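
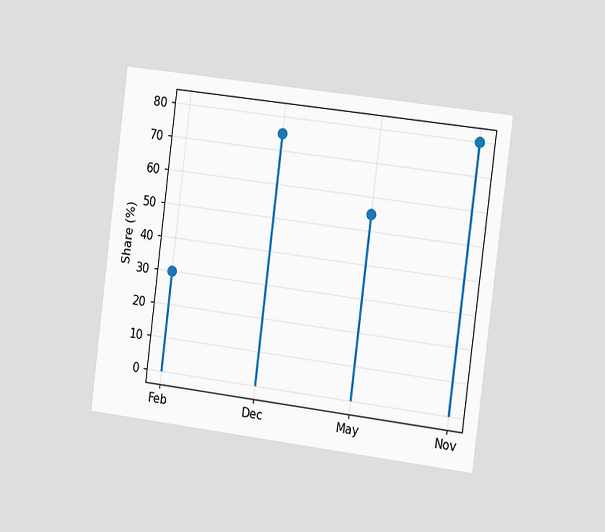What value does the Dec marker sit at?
75%

The chart is tilted about 7° clockwise and viewed slightly from the right. The Dec marker sits at 75%.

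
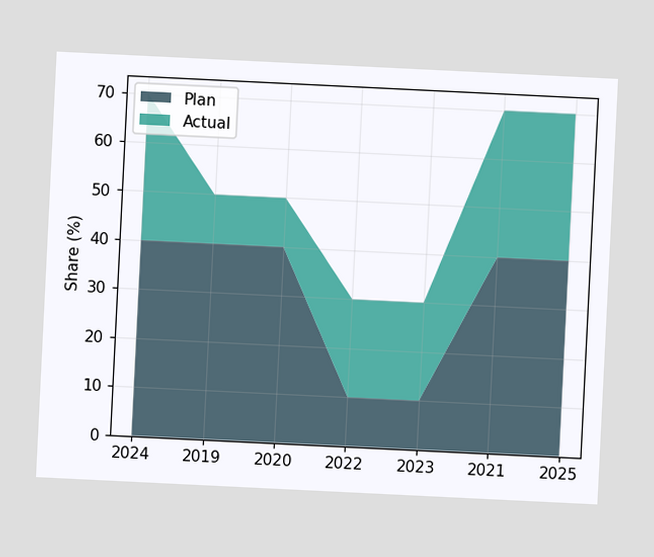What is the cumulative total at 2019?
50%

The chart is tilted about 3° clockwise. The stacked total at 2019 reaches 50%.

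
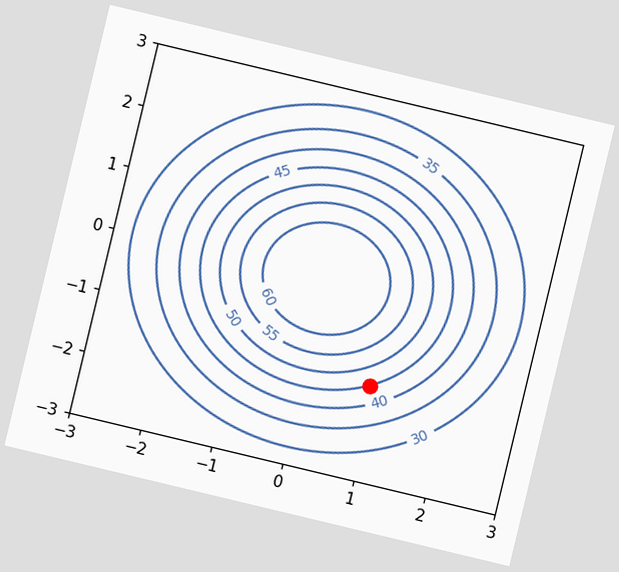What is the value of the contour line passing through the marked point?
The chart is tilted about 13° clockwise. The marked point sits on the contour labelled 45.

45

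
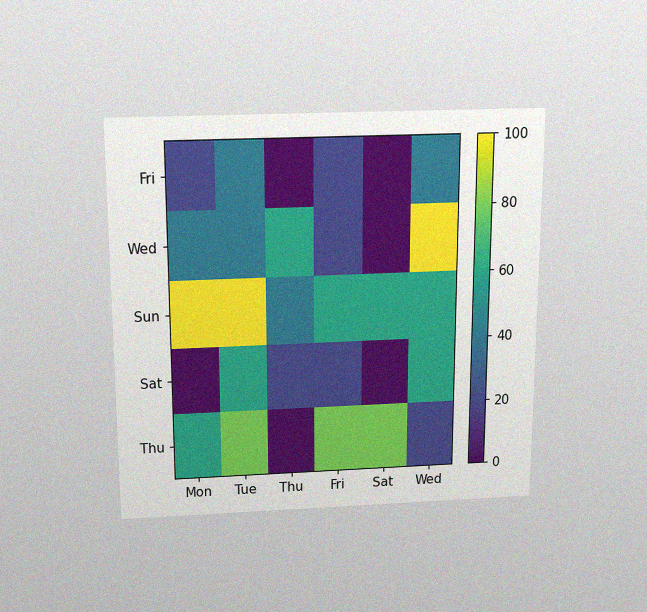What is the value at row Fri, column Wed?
The chart is viewed slightly from above, with some photo noise. Matching cell (Fri, Wed) against the colorbar gives 40.

40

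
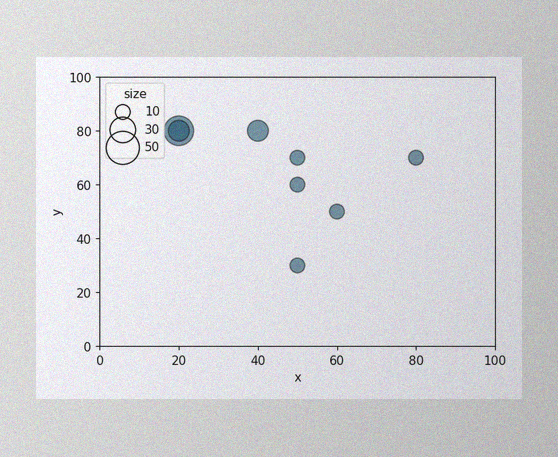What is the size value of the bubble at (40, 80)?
The image has some photo noise and uneven lighting. Matching the bubble at (40, 80) against the size legend gives 20.

20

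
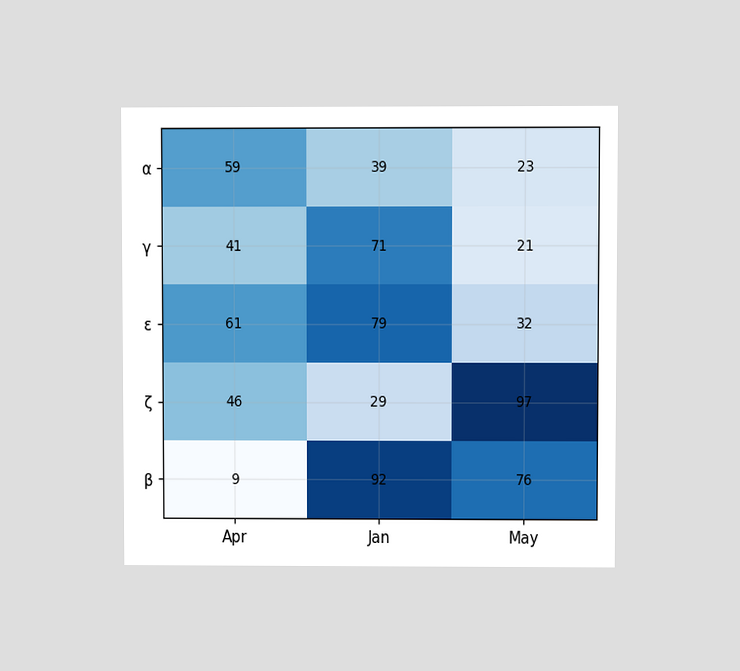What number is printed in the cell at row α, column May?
23

The chart is viewed at a slight angle. The (α, May) cell reads 23.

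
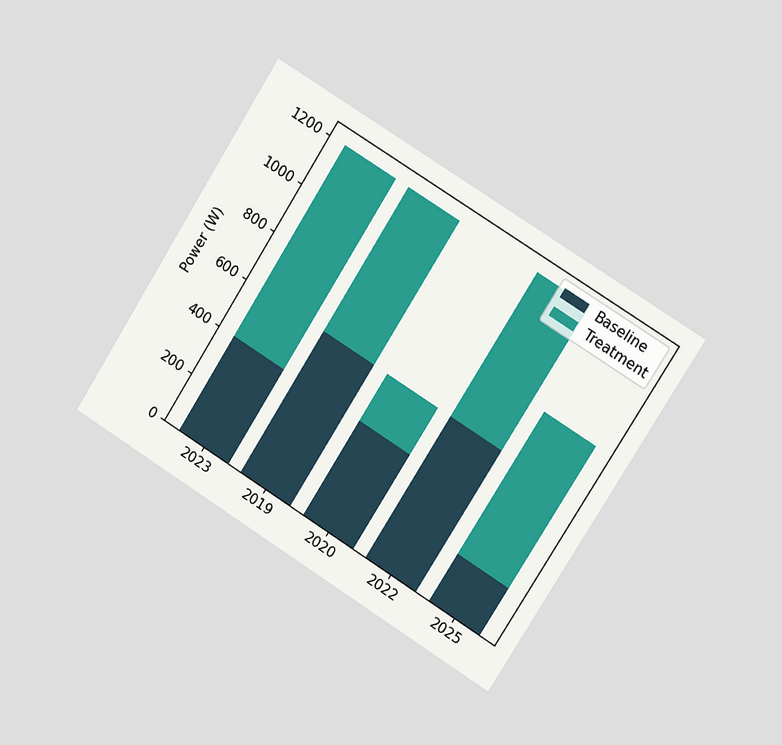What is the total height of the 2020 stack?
600W

The chart is tilted about 32° clockwise and viewed slightly from the right. The 2020 stack's top reaches 600W on the y-axis.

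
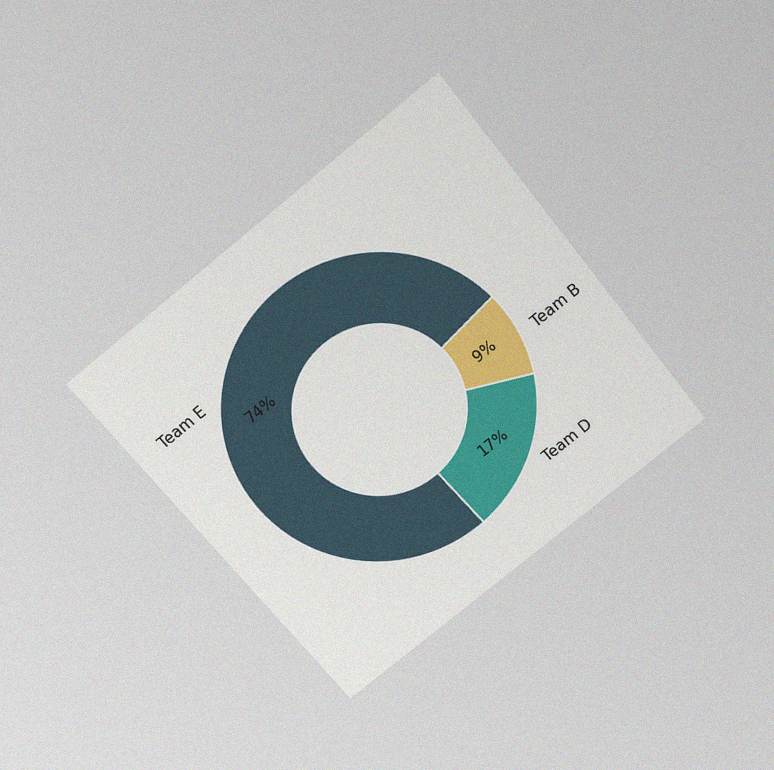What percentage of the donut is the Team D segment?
The chart is tilted about 39° counter-clockwise and viewed slightly from above, with some photo noise. The Team D segment takes up 17% of the ring.

17%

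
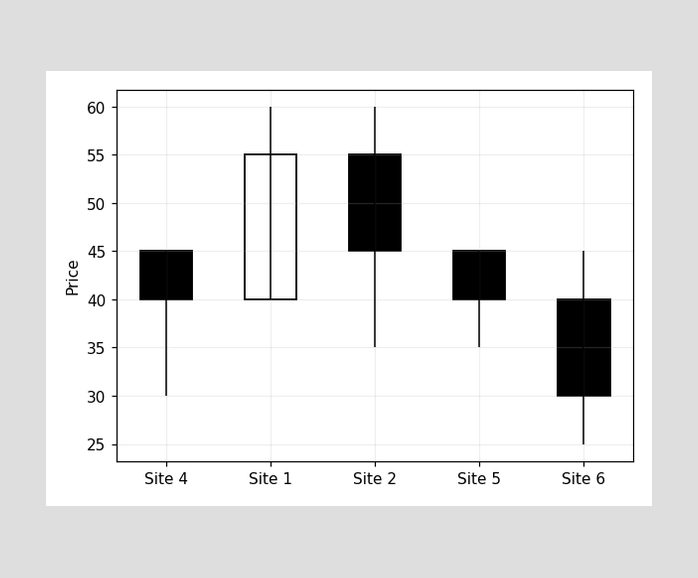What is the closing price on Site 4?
The Site 4 candle closes at 40.

40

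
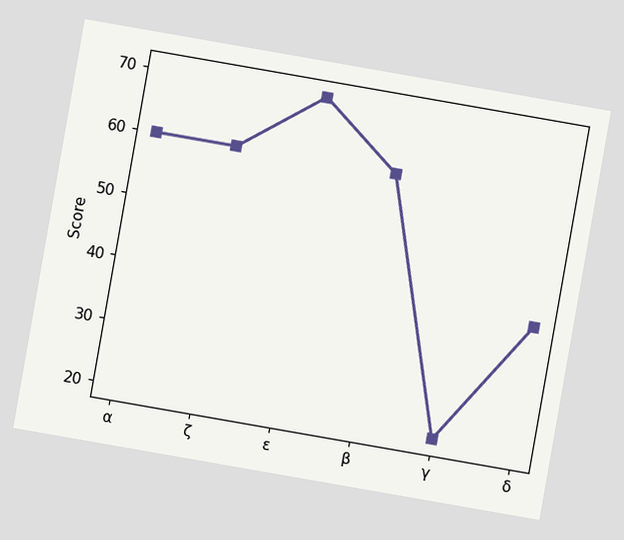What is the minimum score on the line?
20

The chart is tilted about 10° clockwise. The lowest point is at γ, and reading across to the y-axis gives 20.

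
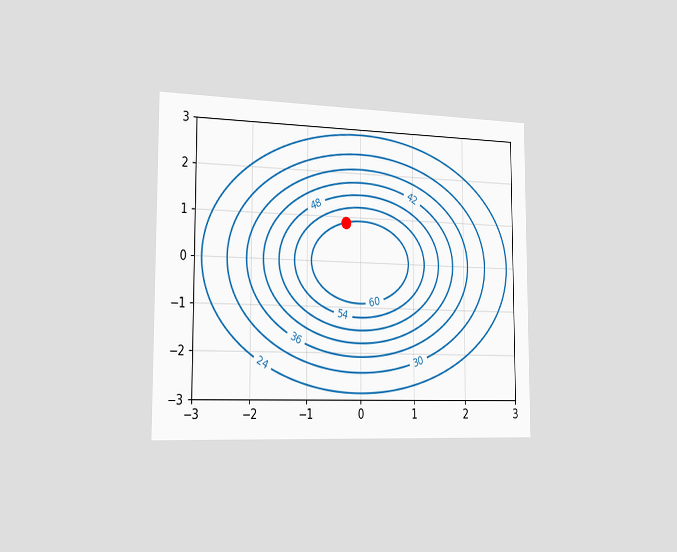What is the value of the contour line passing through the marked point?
60

The chart is viewed slightly from the left. The marked point sits on the contour labelled 60.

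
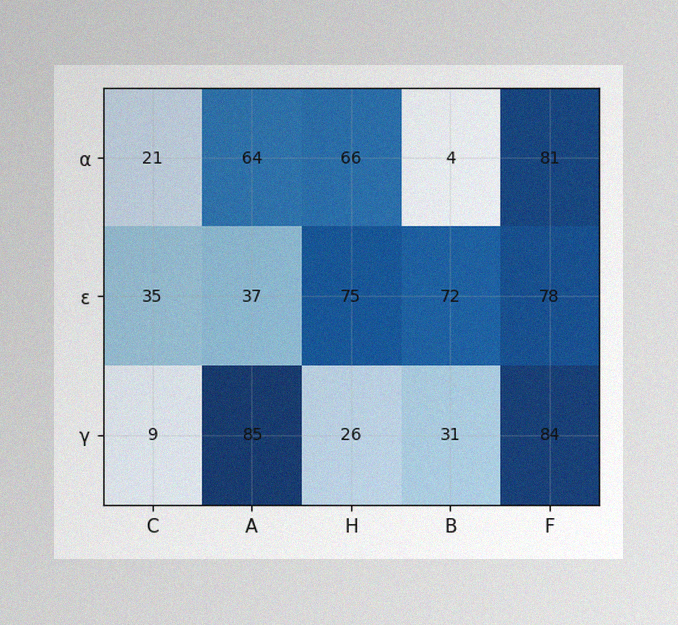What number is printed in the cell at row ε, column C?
The image has some photo noise and uneven lighting. The (ε, C) cell reads 35.

35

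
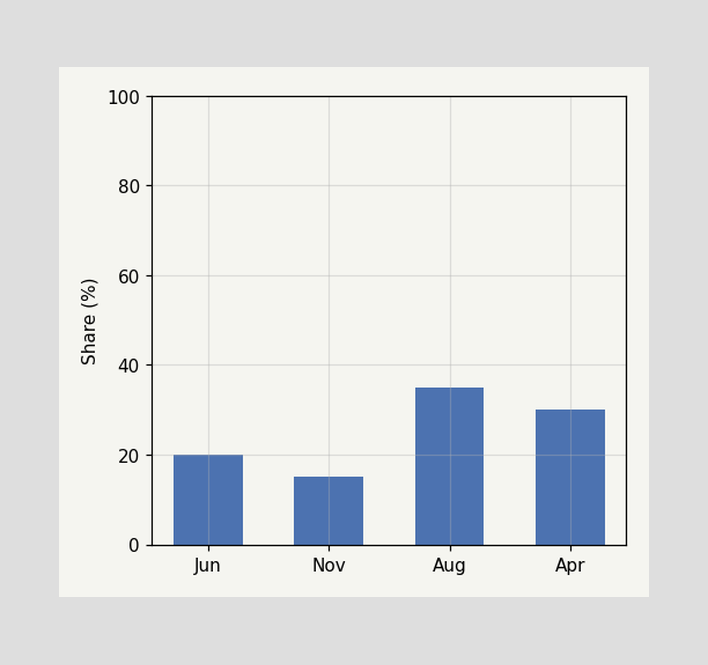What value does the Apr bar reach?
30%

Reading along the chart's y-axis, the Apr bar reaches 30%.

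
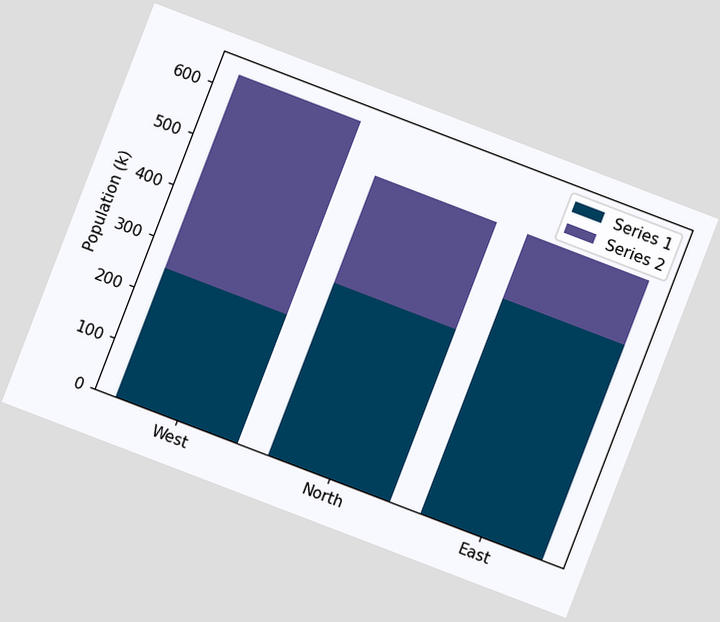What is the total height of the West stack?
The chart is tilted about 21° clockwise. The West stack's top reaches 630k on the y-axis.

630k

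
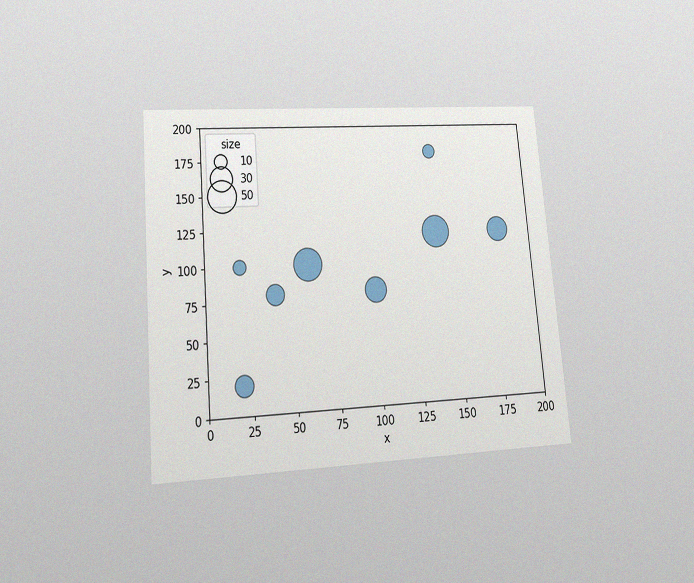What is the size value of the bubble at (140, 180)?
10

The chart is tilted about 5° counter-clockwise and viewed at a slight angle, with some photo noise. Matching the bubble at (140, 180) against the size legend gives 10.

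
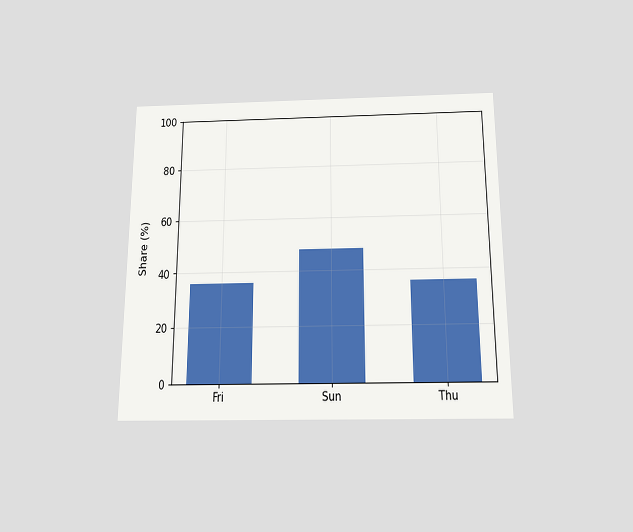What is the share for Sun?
48%

The chart is viewed slightly from below. Reading along the chart's y-axis, the Sun bar reaches 48%.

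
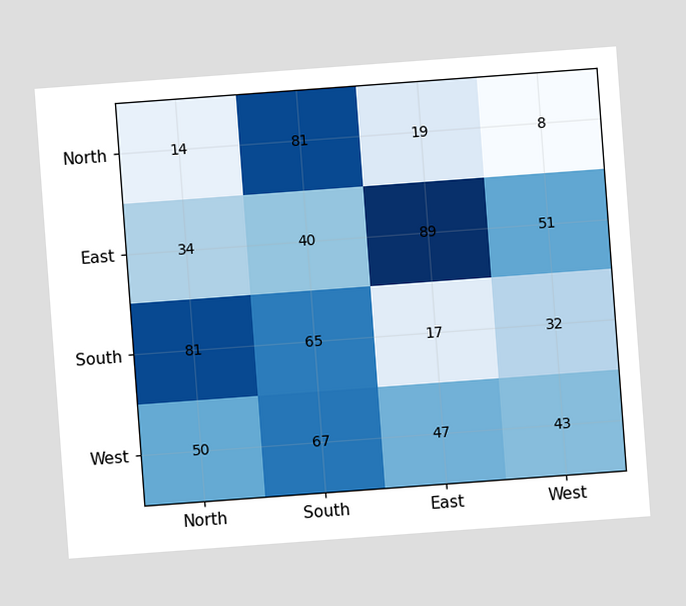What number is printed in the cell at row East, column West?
51

The chart is tilted about 4° counter-clockwise. The (East, West) cell reads 51.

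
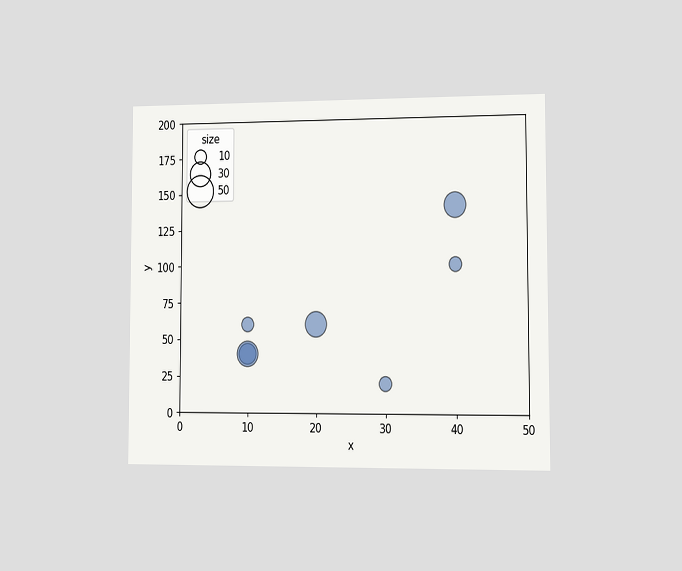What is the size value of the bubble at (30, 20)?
10

The chart is viewed slightly from the right. Matching the bubble at (30, 20) against the size legend gives 10.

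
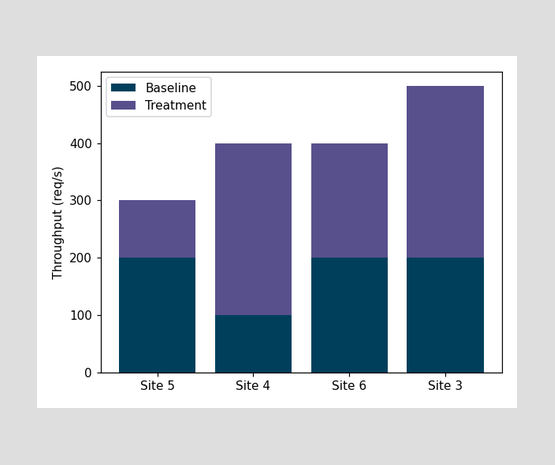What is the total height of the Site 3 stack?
The Site 3 stack's top reaches 500req/s on the y-axis.

500req/s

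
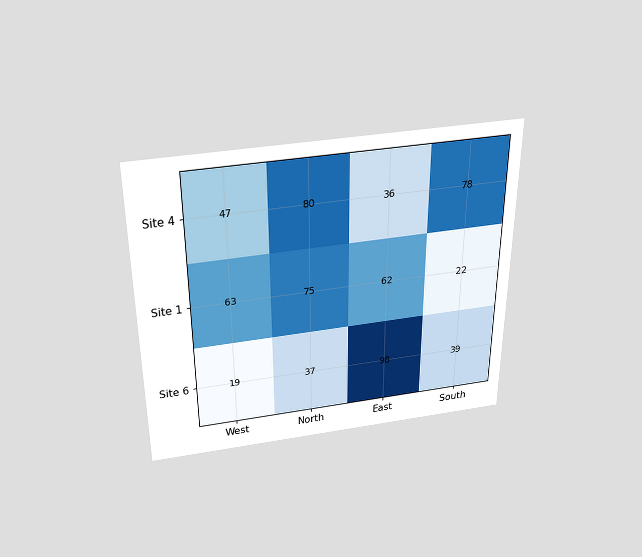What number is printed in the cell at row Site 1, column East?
62

The chart is viewed slightly from above. The (Site 1, East) cell reads 62.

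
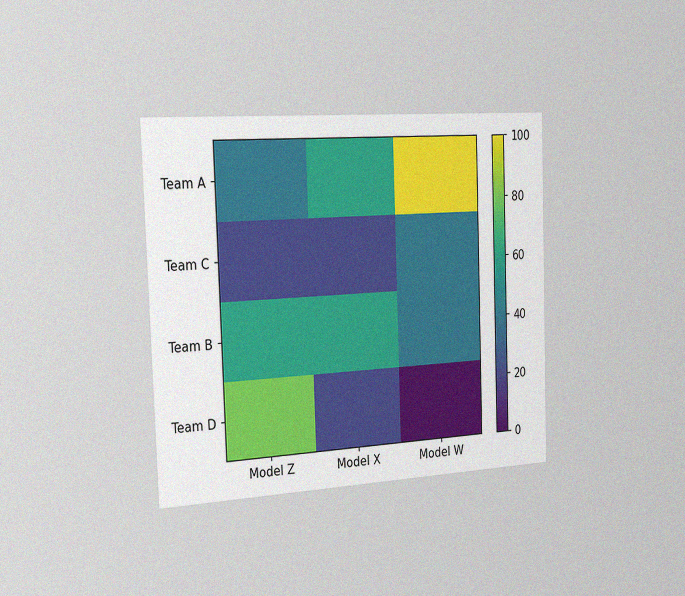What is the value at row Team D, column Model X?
The chart is tilted about 2° counter-clockwise and viewed slightly from the left, with some photo noise. Matching cell (Team D, Model X) against the colorbar gives 20.

20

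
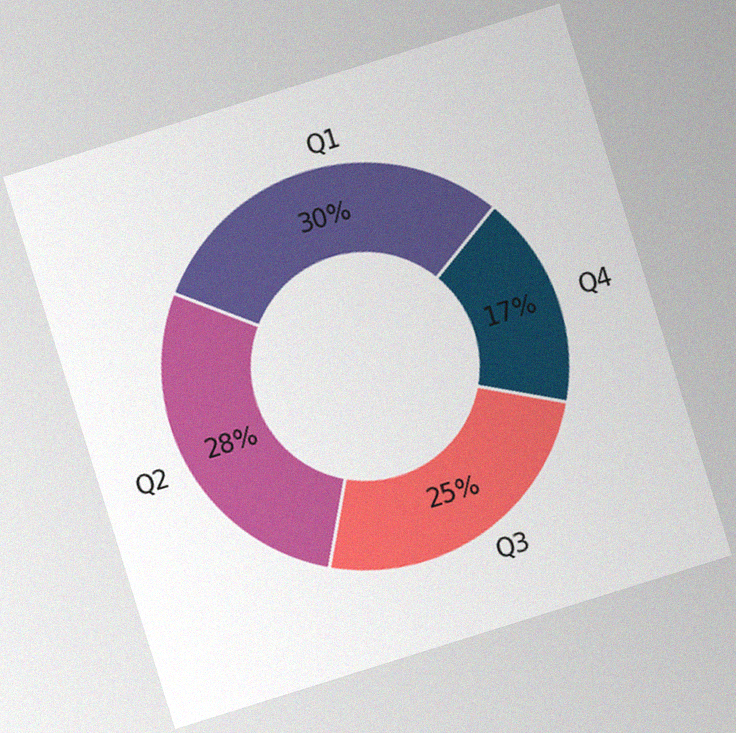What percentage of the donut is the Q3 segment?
25%

The chart is tilted about 17° counter-clockwise, with some photo noise. The Q3 segment takes up 25% of the ring.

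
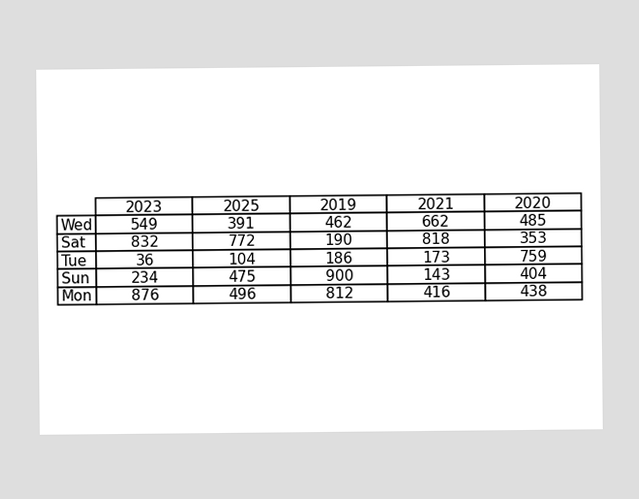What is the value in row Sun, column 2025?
The (Sun, 2025) cell reads 475.

475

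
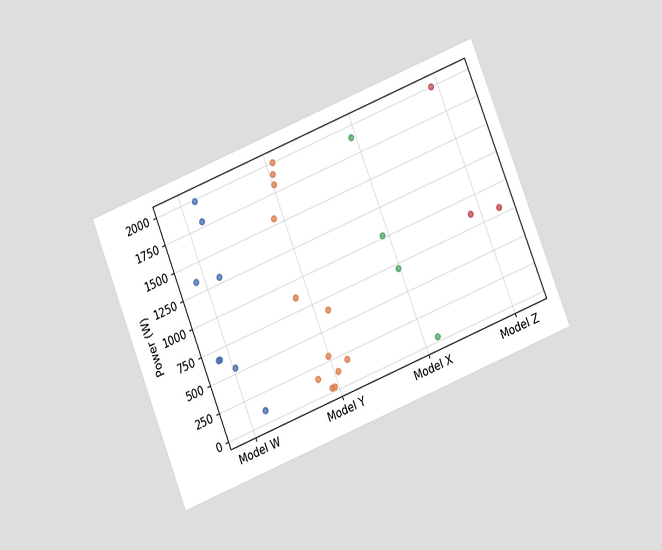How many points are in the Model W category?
The chart is tilted about 22° counter-clockwise and viewed at a slight angle. Counting the markers in the Model W column gives 8.

8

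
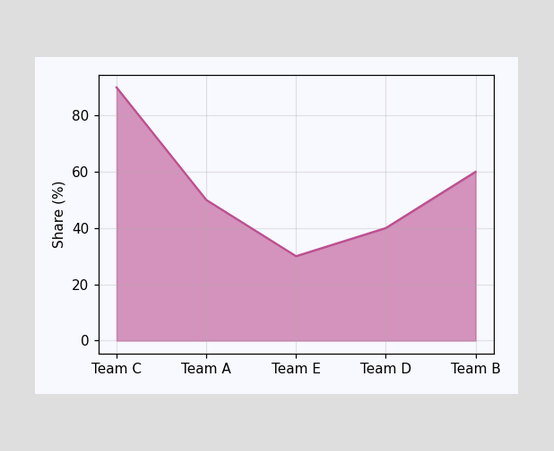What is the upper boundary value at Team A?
50%

At Team A the upper boundary is at 50%.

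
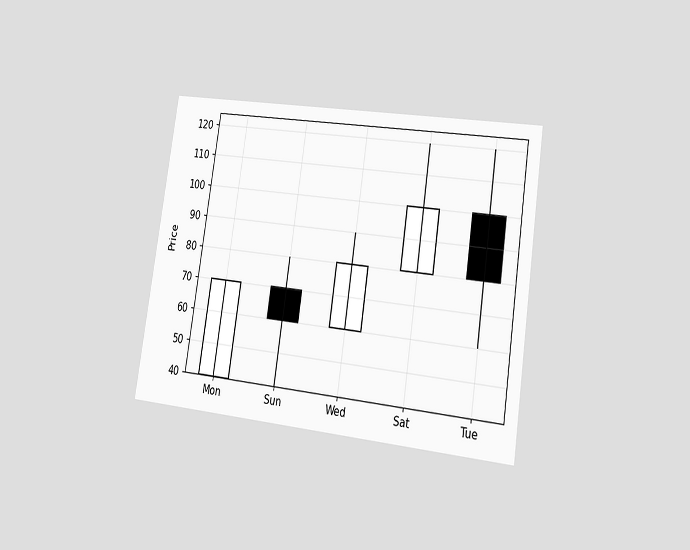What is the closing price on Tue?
The chart is tilted about 9° clockwise and viewed slightly from the right. The Tue candle closes at 80.

80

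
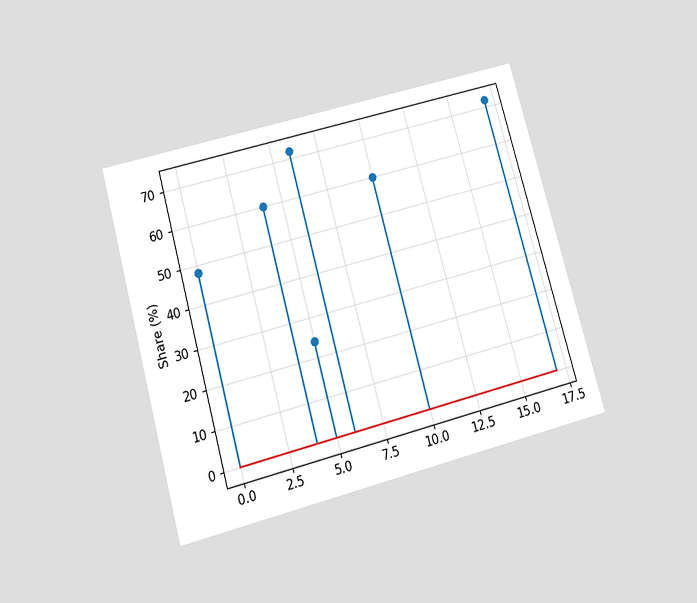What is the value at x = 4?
60%

The chart is tilted about 15° counter-clockwise and viewed slightly from below. The stem at x=4 reaches 60%.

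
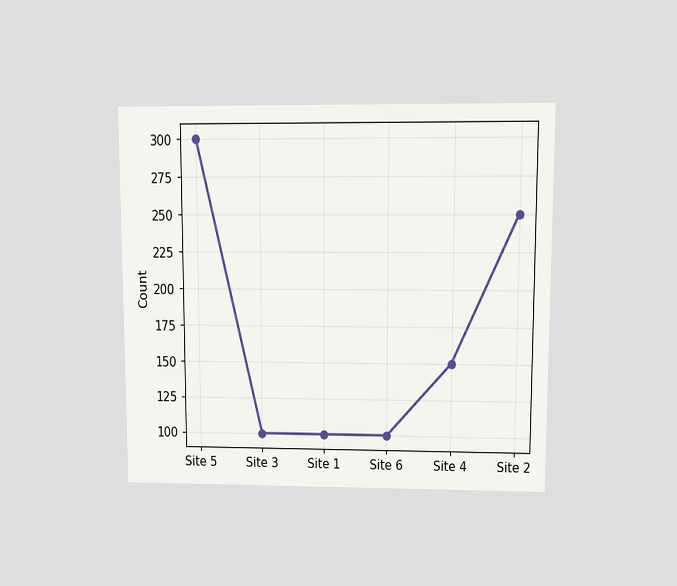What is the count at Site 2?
The chart is viewed at a slight angle. At Site 2, the line is at 250.

250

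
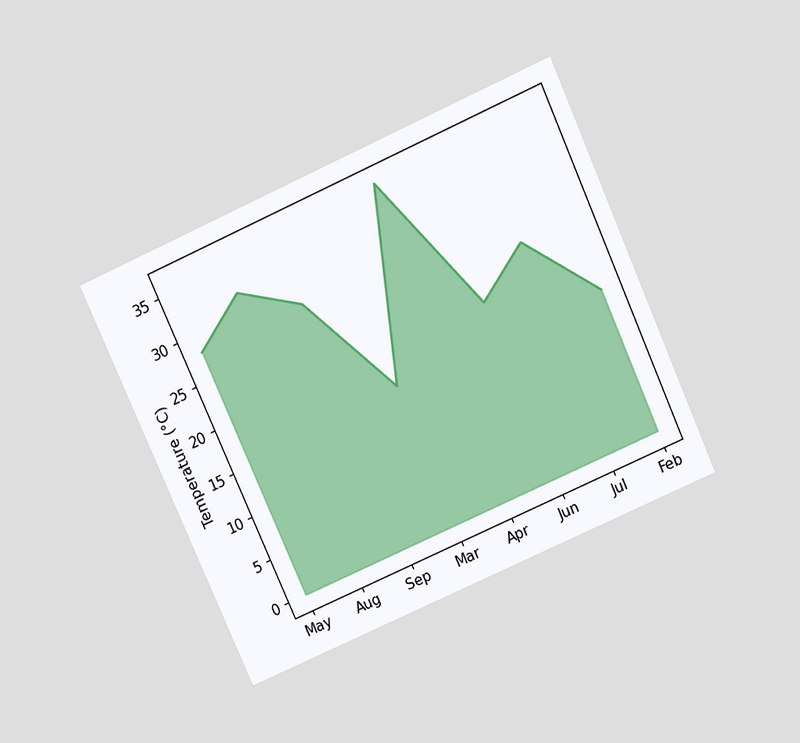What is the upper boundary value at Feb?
The chart is tilted about 24° counter-clockwise and viewed slightly from above. At Feb the upper boundary is at 16°C.

16°C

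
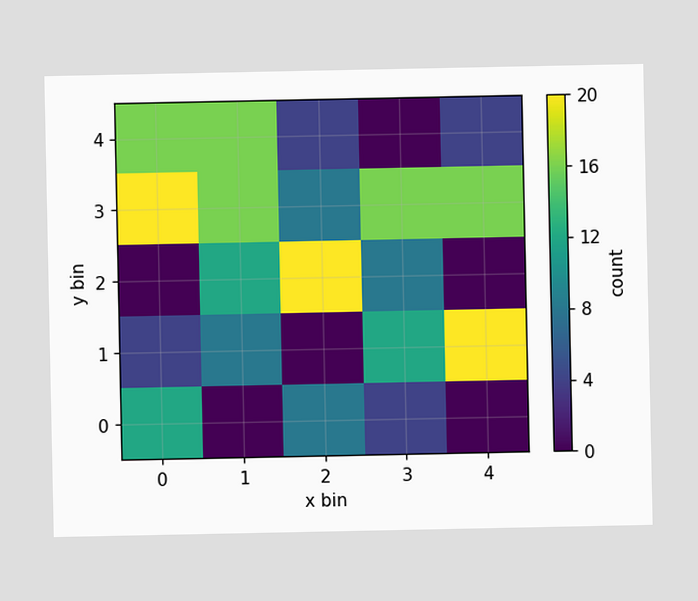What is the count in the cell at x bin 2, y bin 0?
8

Matching the cell (2, 0) against the colorbar gives 8.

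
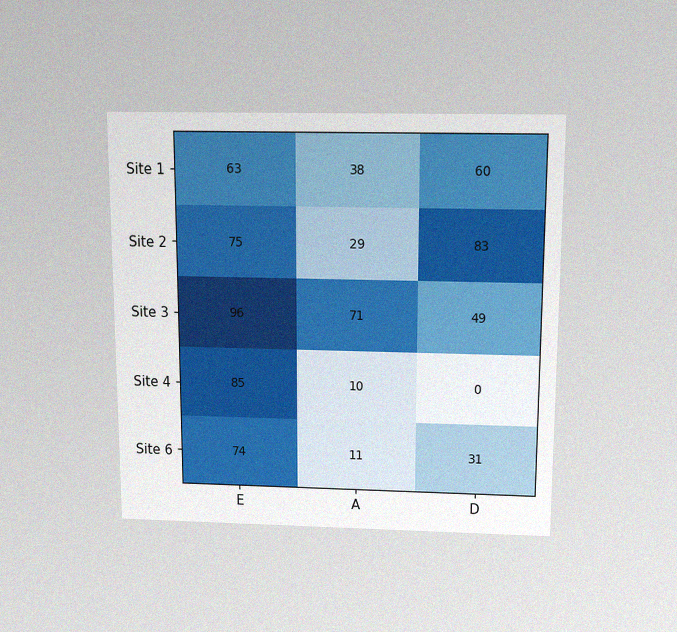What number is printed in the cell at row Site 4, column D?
The chart is viewed slightly from above, with some photo noise. The (Site 4, D) cell reads 0.

0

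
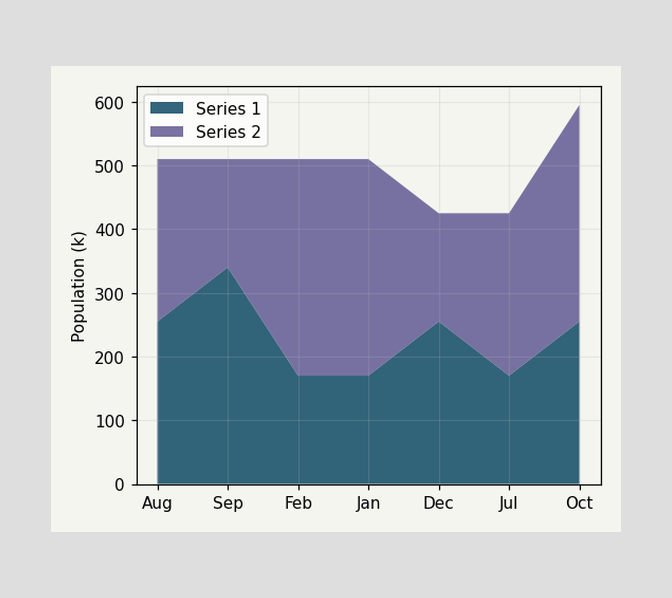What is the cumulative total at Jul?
425k

The stacked total at Jul reaches 425k.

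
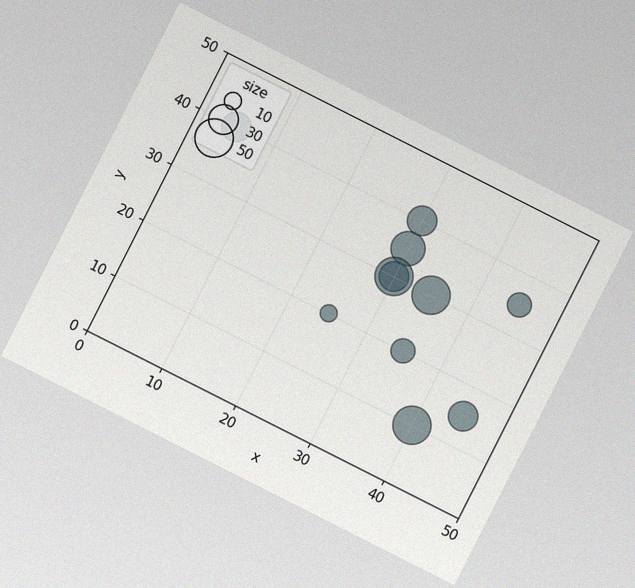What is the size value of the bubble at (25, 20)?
10

The chart is tilted about 27° clockwise, with some photo noise. Matching the bubble at (25, 20) against the size legend gives 10.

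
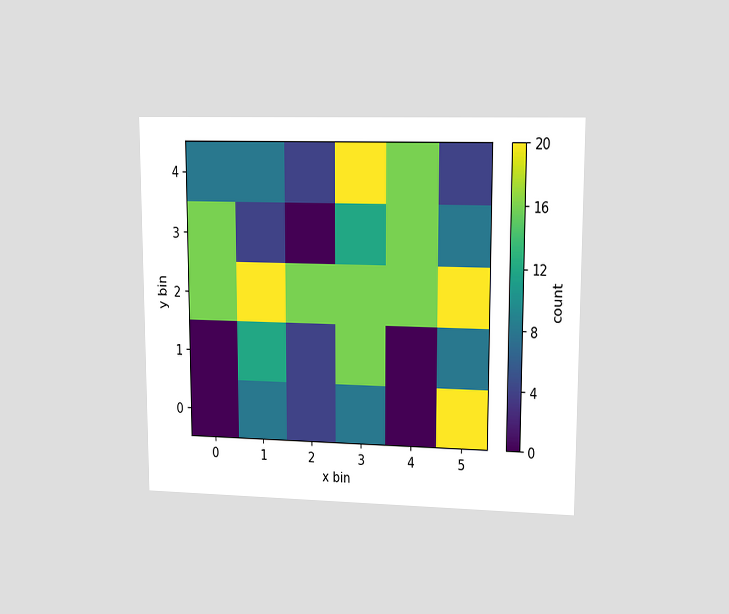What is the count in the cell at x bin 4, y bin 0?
The chart is viewed at a slight angle. Matching the cell (4, 0) against the colorbar gives 0.

0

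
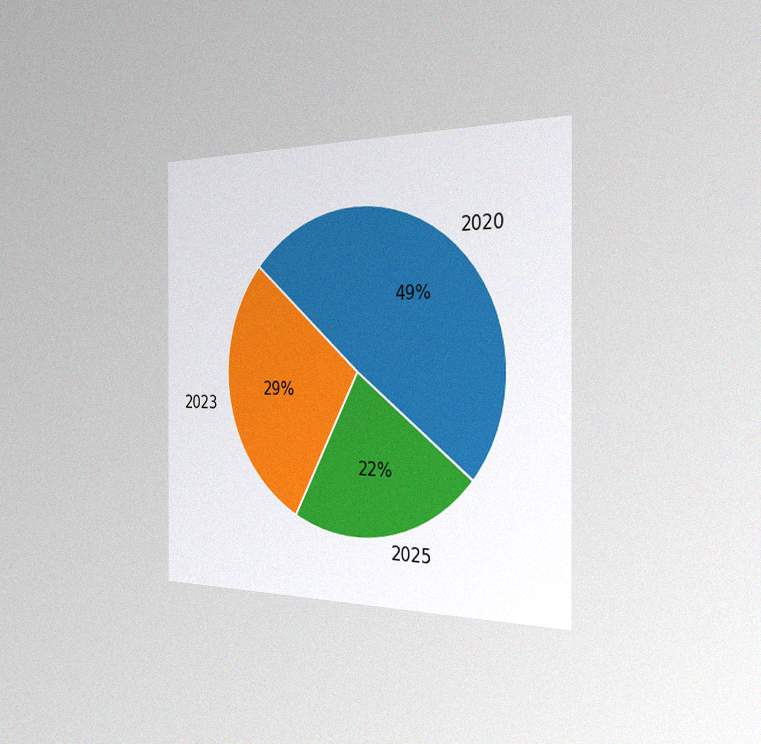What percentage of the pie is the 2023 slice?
The chart is viewed slightly from the right, with some photo noise. The 2023 slice takes up 29% of the pie.

29%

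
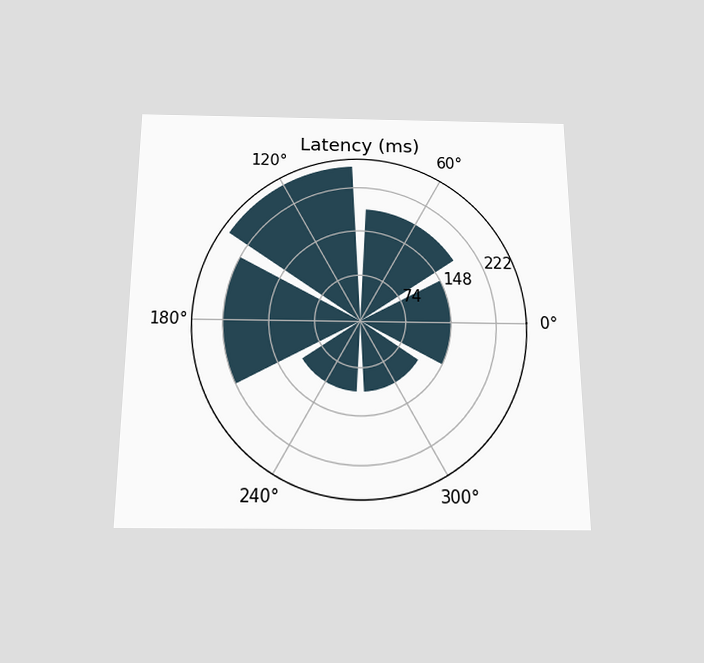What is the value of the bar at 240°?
111ms

The chart is viewed slightly from below. The bar at 240° reaches 111ms on the radial axis.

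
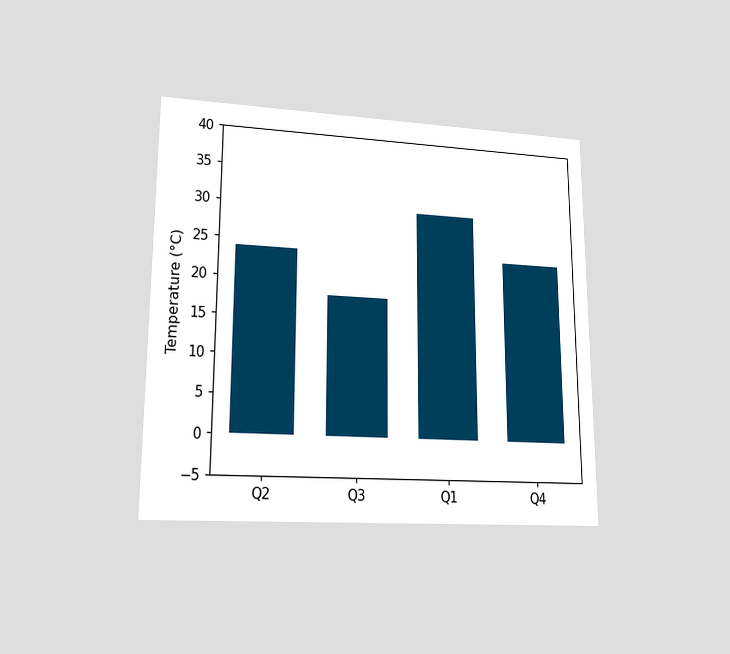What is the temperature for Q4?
24°C

The chart is viewed at a slight angle. Reading along the chart's y-axis, the Q4 bar reaches 24°C.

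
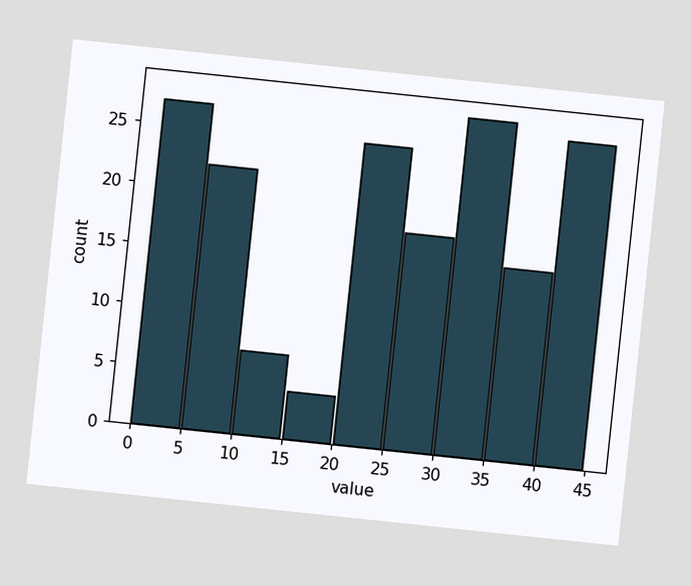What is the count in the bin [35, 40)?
16

The chart is tilted about 6° clockwise. The [35, 40) bin has height 16.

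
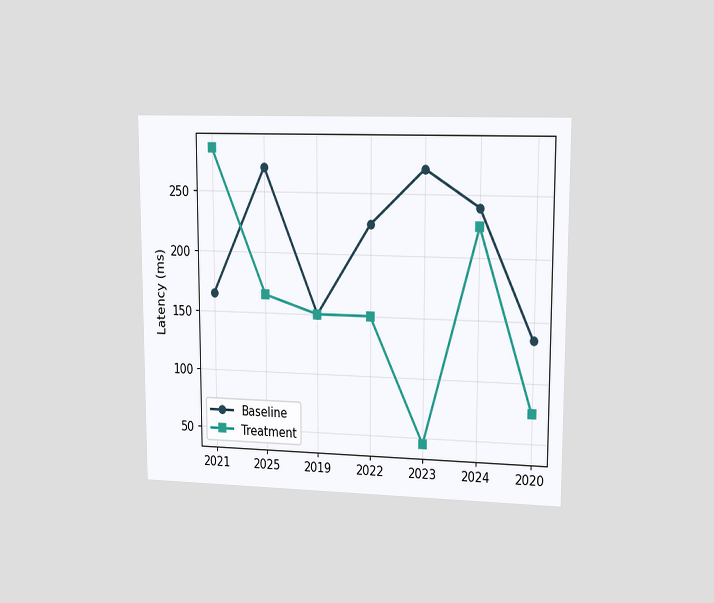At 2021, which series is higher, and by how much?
Treatment, by 120ms

The chart is viewed slightly from the right. At 2021, Treatment sits above the other line by 120ms.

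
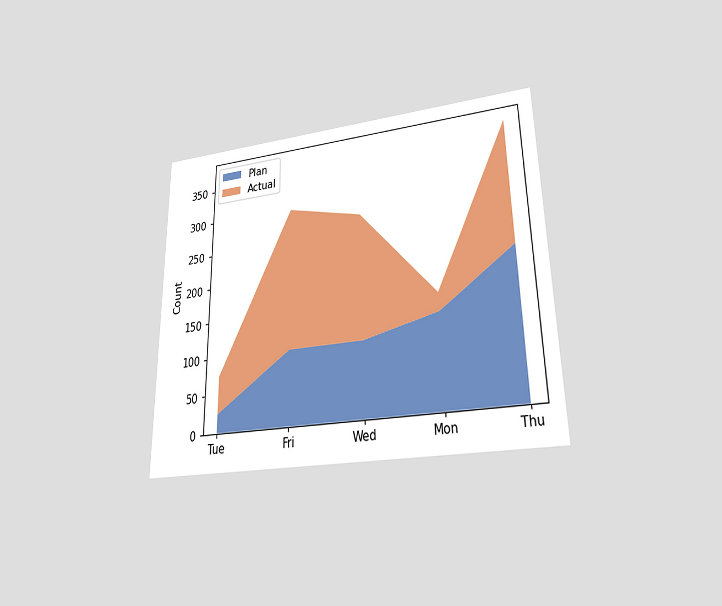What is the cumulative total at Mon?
The chart is viewed at a slight angle. The stacked total at Mon reaches 150.

150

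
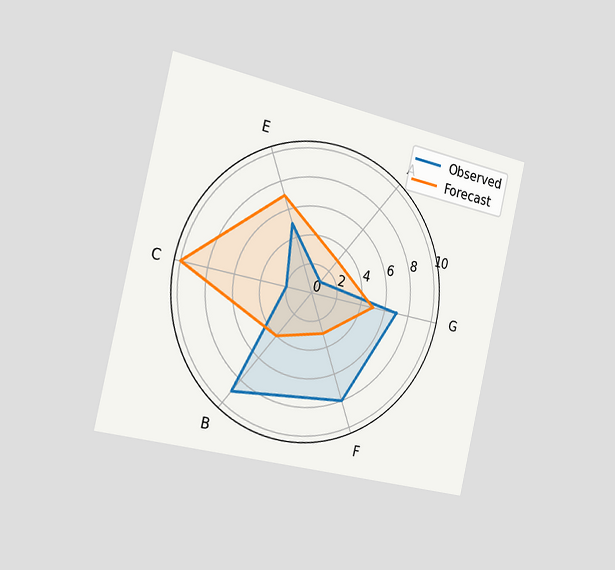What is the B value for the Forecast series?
The chart is tilted about 13° clockwise and viewed slightly from the left. On the B axis, Forecast reaches 4.

4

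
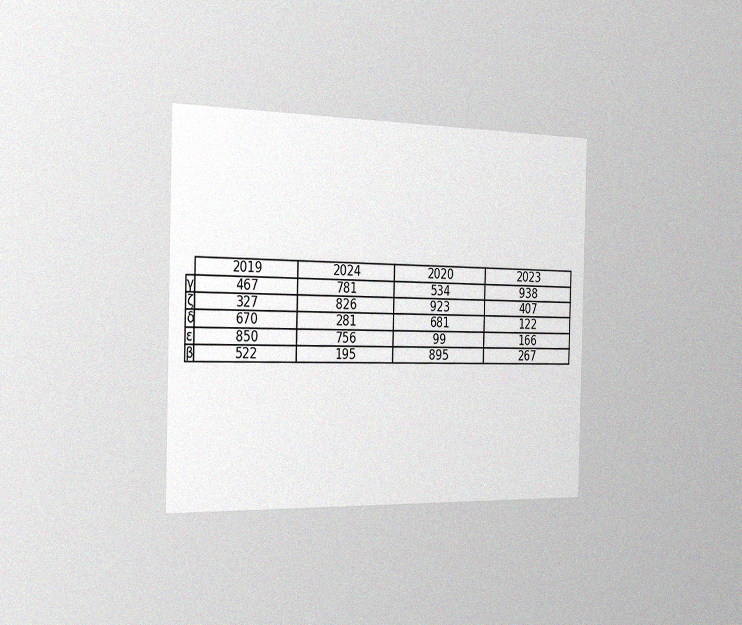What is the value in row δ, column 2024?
281

The chart is viewed slightly from the left, with some photo noise. The (δ, 2024) cell reads 281.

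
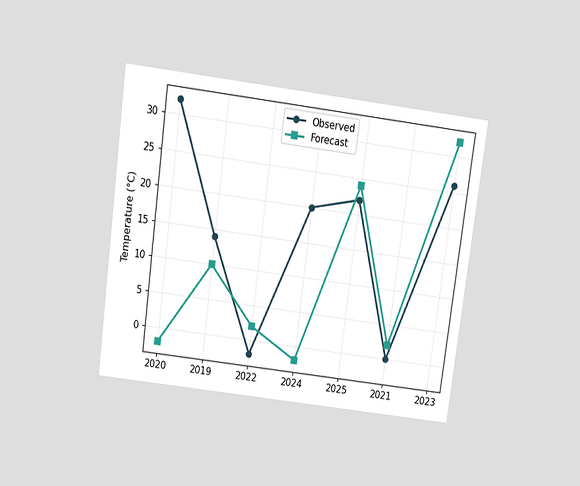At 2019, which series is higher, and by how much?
The chart is tilted about 8° clockwise and viewed slightly from above. At 2019, Observed sits above the other line by 4°C.

Observed, by 4°C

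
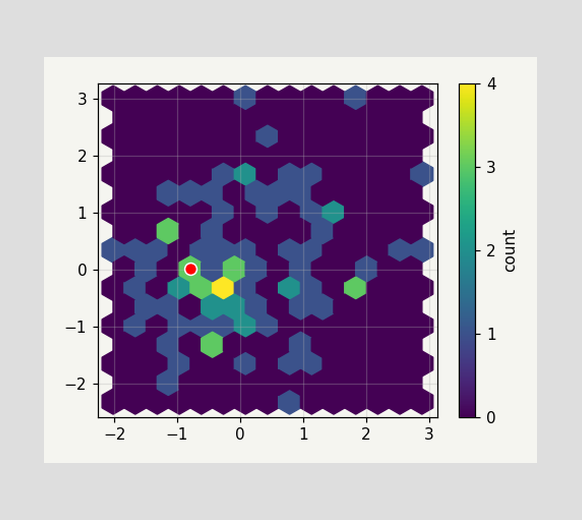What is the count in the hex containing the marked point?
3

The marked hex reads 3 on the colorbar.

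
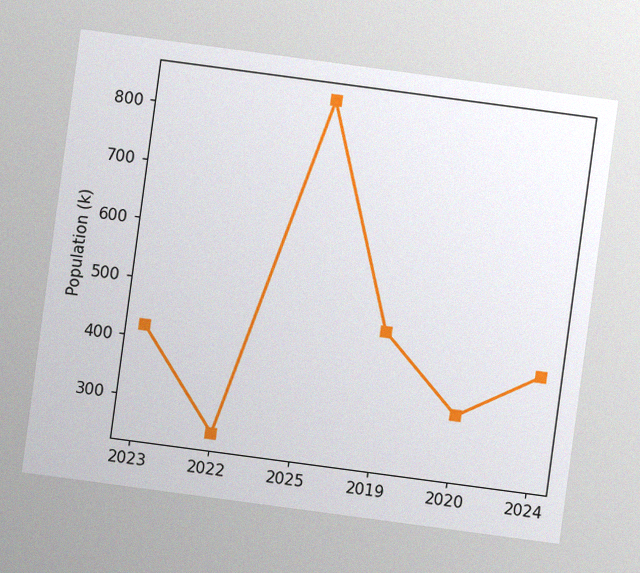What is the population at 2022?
The chart is tilted about 8° clockwise, with some photo noise. At 2022, the line is at 252k.

252k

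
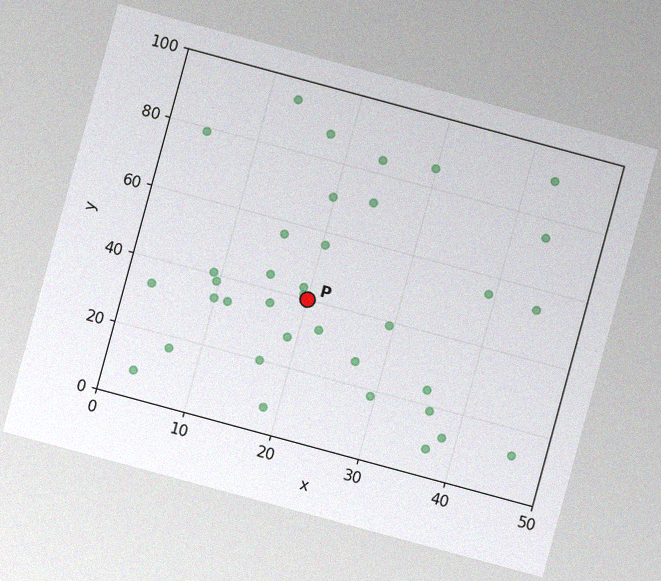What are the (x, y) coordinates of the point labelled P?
The chart is tilted about 15° clockwise, with some photo noise. Following the gridlines from P to each axis, P sits at (20, 40).

(20, 40)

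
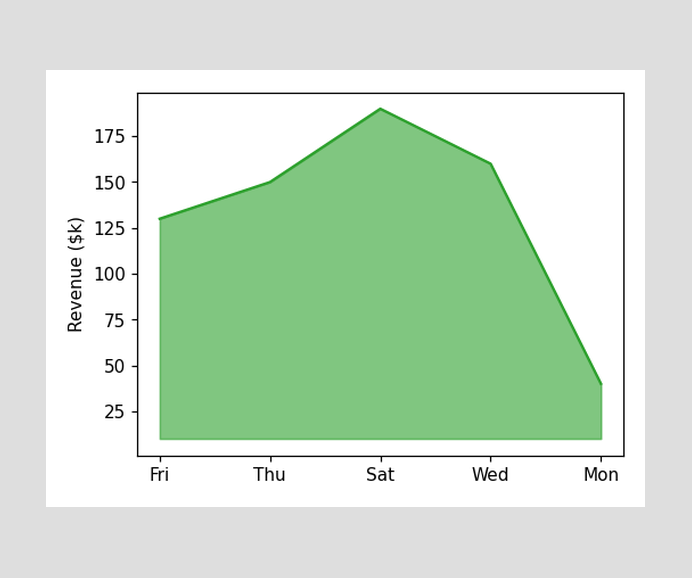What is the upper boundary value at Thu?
At Thu the upper boundary is at $150k.

$150k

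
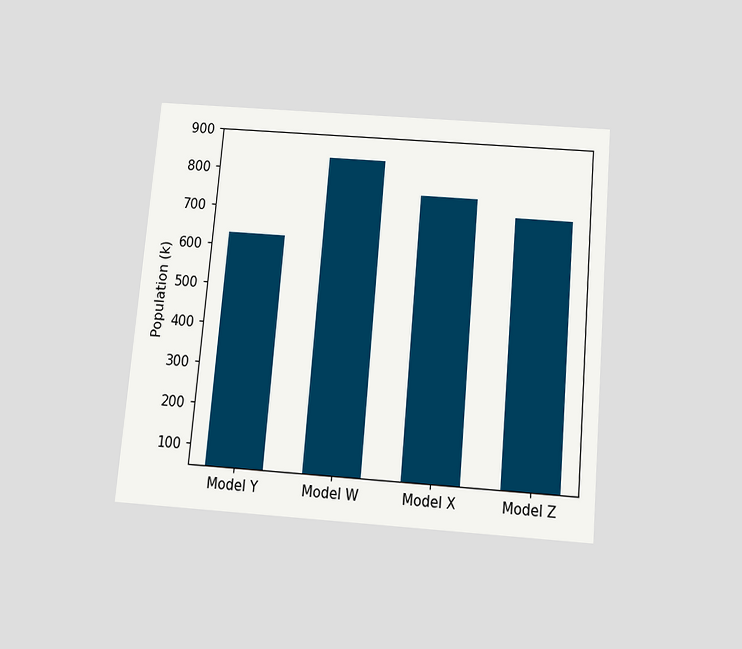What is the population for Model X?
756k

The chart is tilted about 5° clockwise and viewed slightly from below. Reading along the chart's y-axis, the Model X bar reaches 756k.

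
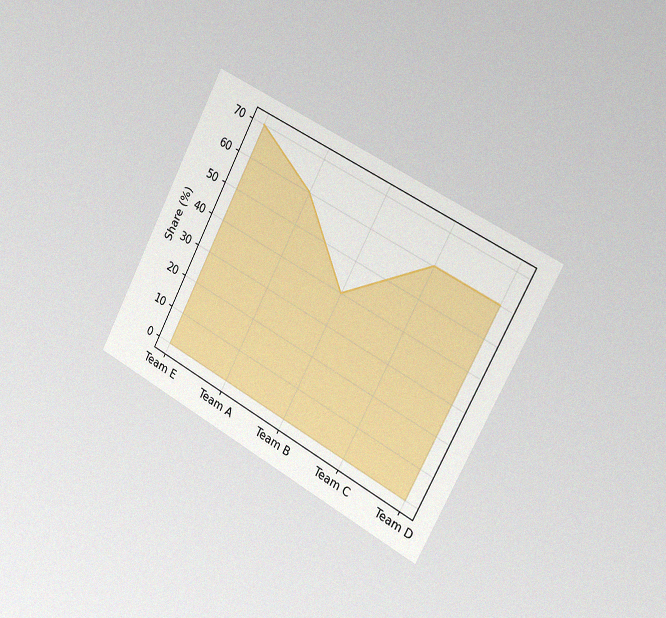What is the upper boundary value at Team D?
The chart is tilted about 28° clockwise and viewed slightly from the right, with some photo noise. At Team D the upper boundary is at 60%.

60%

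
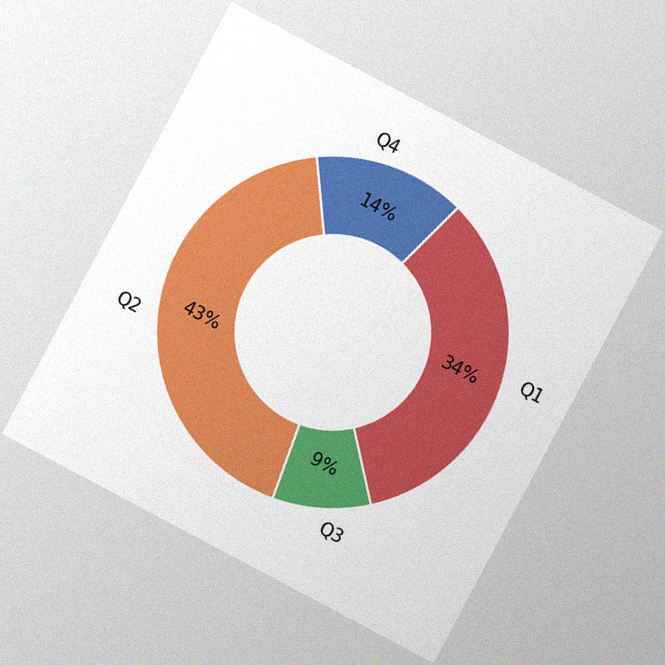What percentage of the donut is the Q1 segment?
34%

The chart is tilted about 28° clockwise, with some photo noise. The Q1 segment takes up 34% of the ring.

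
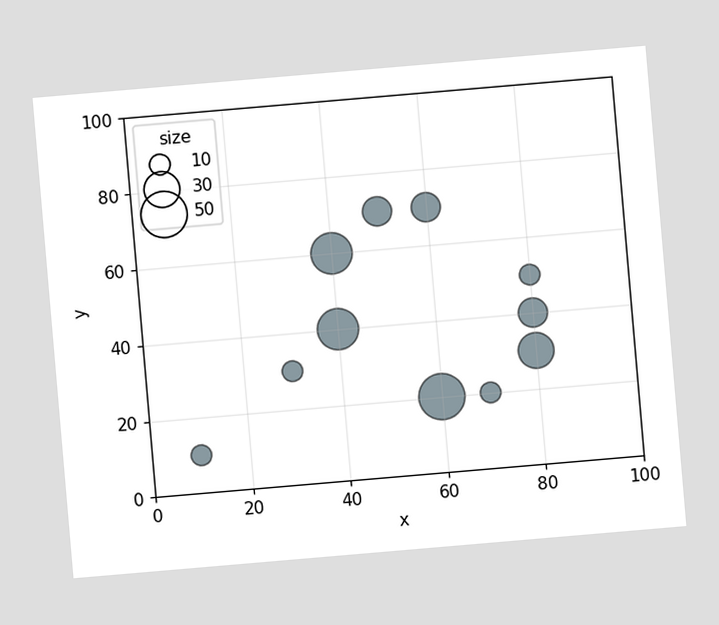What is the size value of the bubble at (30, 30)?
The chart is tilted about 5° counter-clockwise. Matching the bubble at (30, 30) against the size legend gives 10.

10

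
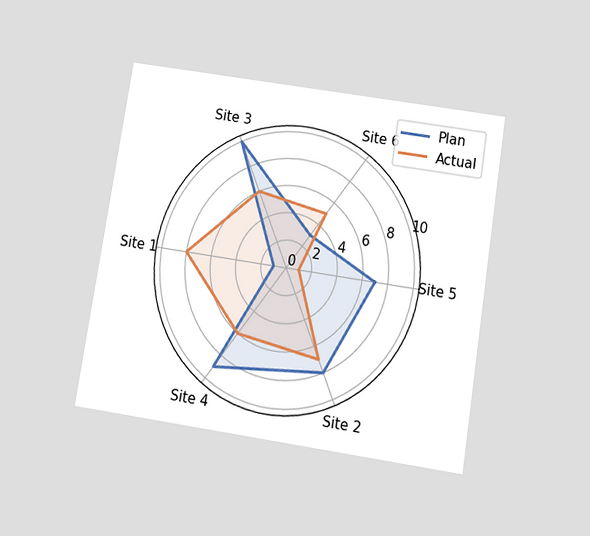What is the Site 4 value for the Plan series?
9

The chart is tilted about 9° clockwise and viewed slightly from below. On the Site 4 axis, Plan reaches 9.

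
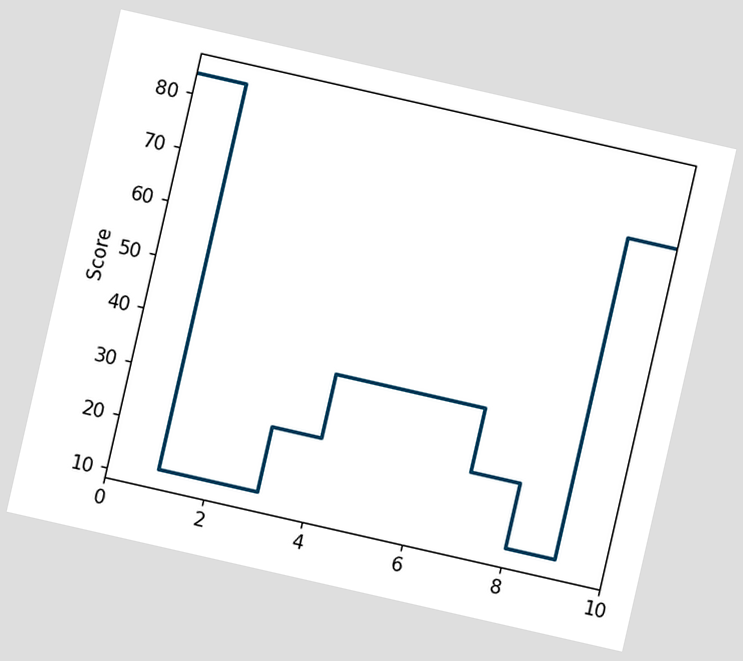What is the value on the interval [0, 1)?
84

The chart is tilted about 13° clockwise. On [0, 1) the step sits at 84.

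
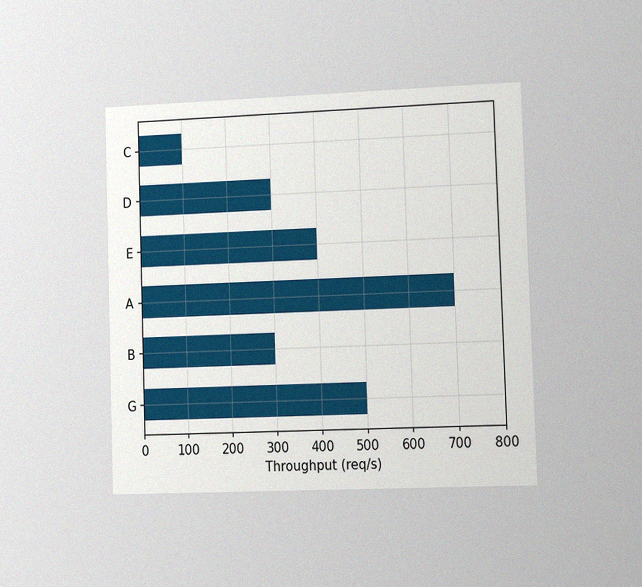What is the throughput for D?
The chart is viewed slightly from the right, with some photo noise. Reading along the chart's x-axis, the D bar reaches 300req/s.

300req/s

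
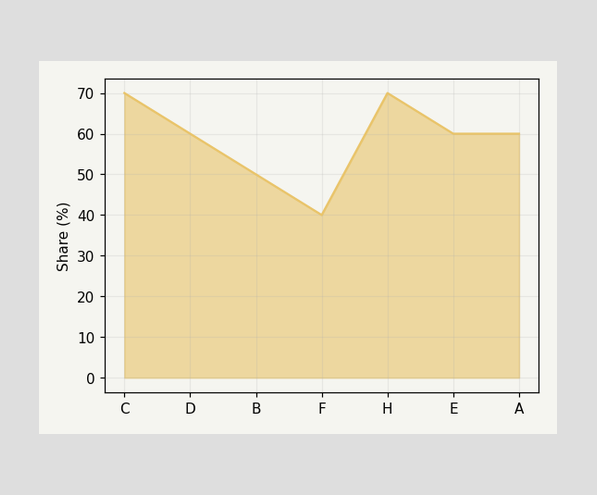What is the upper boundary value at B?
50%

At B the upper boundary is at 50%.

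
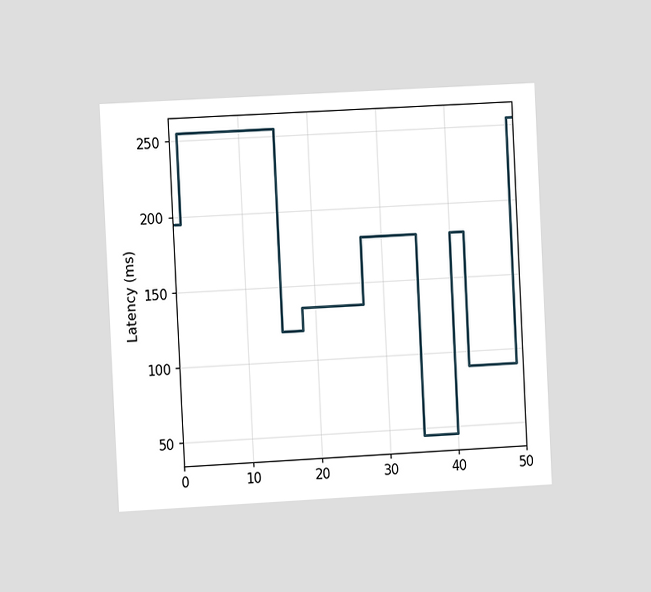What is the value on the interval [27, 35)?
180ms

The chart is tilted about 3° counter-clockwise and viewed slightly from the left. On [27, 35) the step sits at 180ms.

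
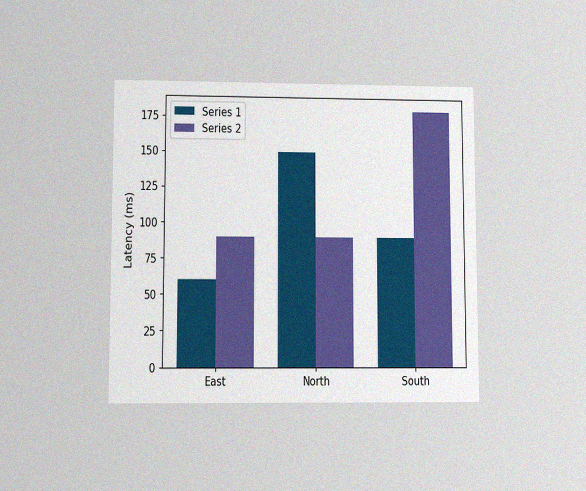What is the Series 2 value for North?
90ms

The chart is viewed at a slight angle, with some photo noise. The Series 2 bar at North reaches 90ms on the y-axis.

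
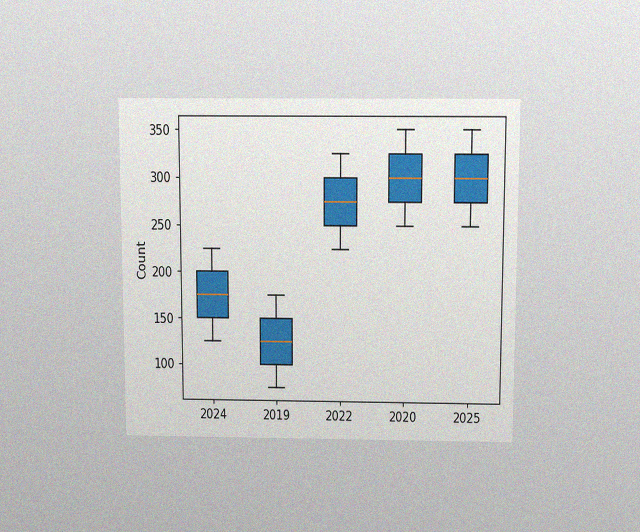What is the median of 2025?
The chart is viewed slightly from above, with some photo noise. The median line in the 2025 box sits at 300.

300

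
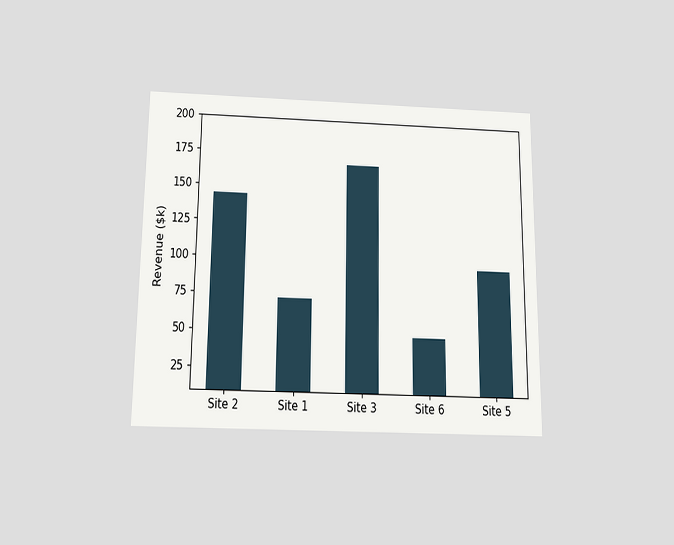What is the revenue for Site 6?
$48k

The chart is viewed slightly from below. Reading along the chart's y-axis, the Site 6 bar reaches $48k.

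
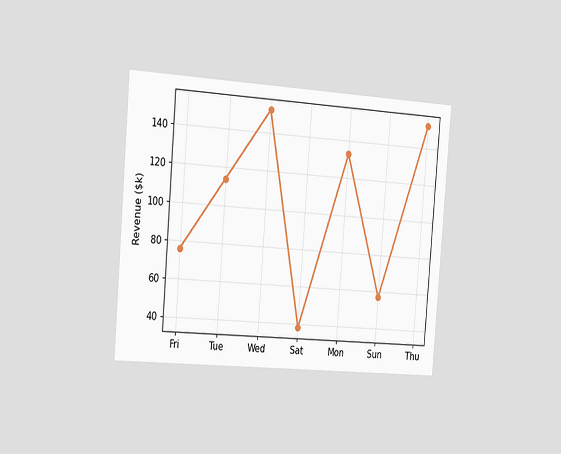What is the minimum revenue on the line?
The chart is tilted about 5° clockwise and viewed slightly from the left. The lowest point is at Sat, and reading across to the y-axis gives $38k.

$38k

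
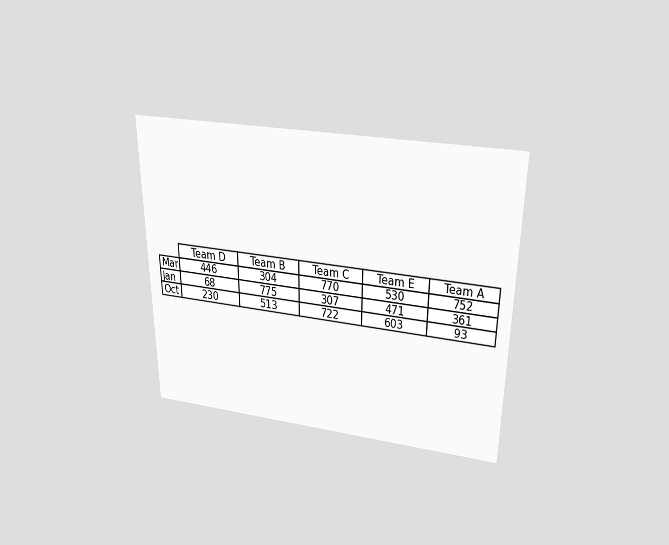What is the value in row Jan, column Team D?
The chart is viewed slightly from above. The (Jan, Team D) cell reads 68.

68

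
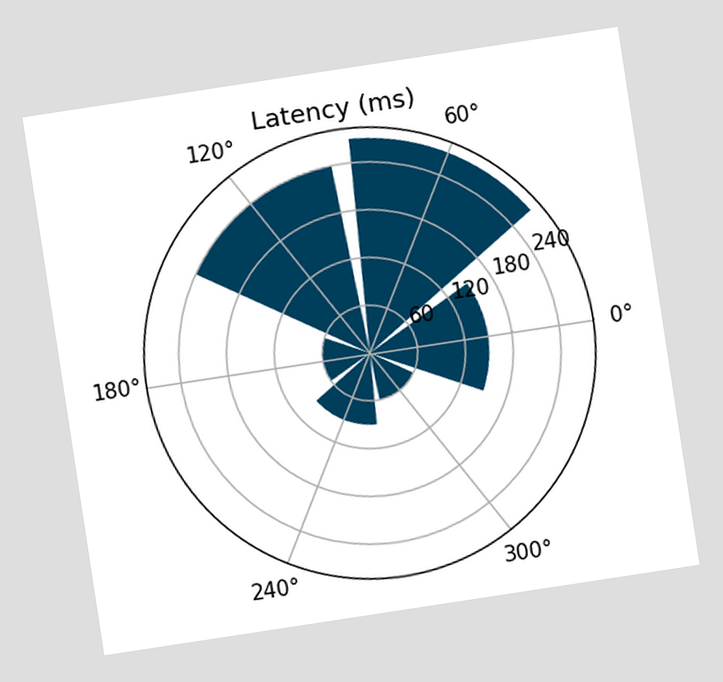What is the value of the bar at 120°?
The chart is tilted about 9° counter-clockwise. The bar at 120° reaches 240ms on the radial axis.

240ms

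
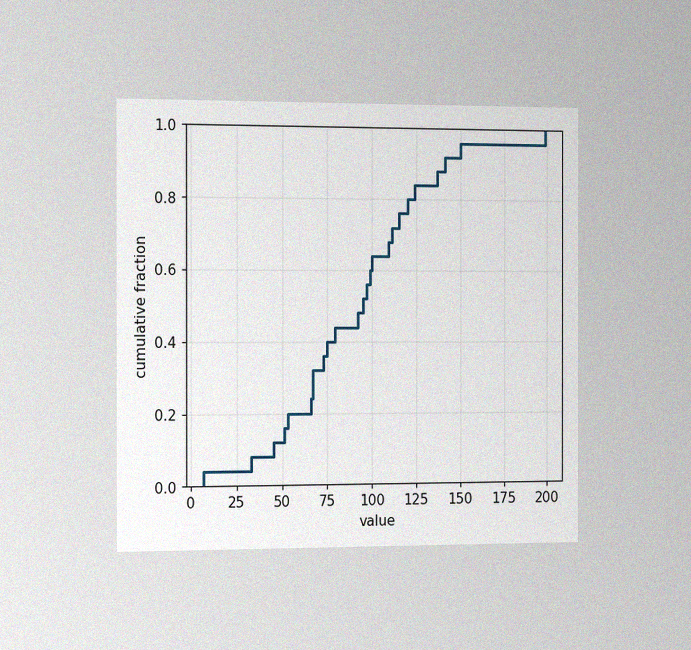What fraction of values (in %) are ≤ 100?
The chart is viewed slightly from the left, with some photo noise. At x=100 the ECDF step is at 64%.

64%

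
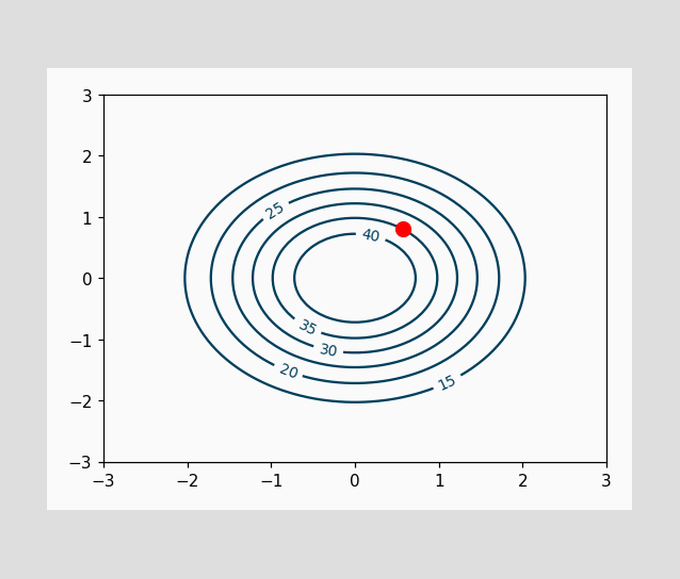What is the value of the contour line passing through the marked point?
The marked point sits on the contour labelled 35.

35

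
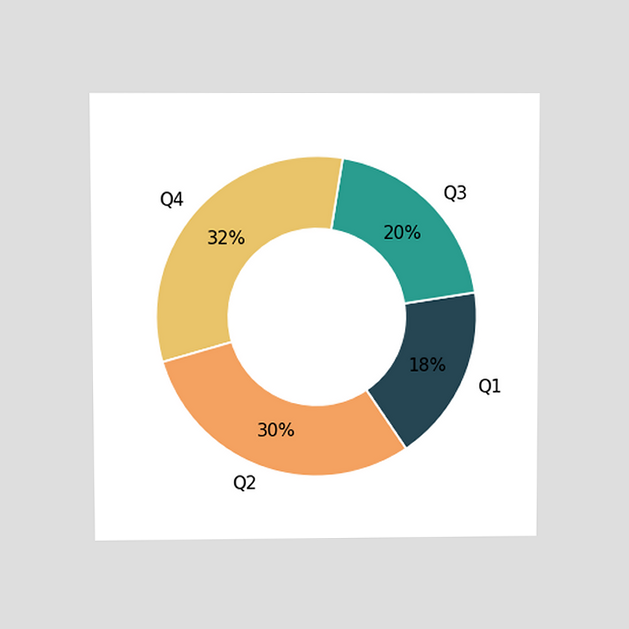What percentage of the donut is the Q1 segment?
18%

The chart is viewed at a slight angle. The Q1 segment takes up 18% of the ring.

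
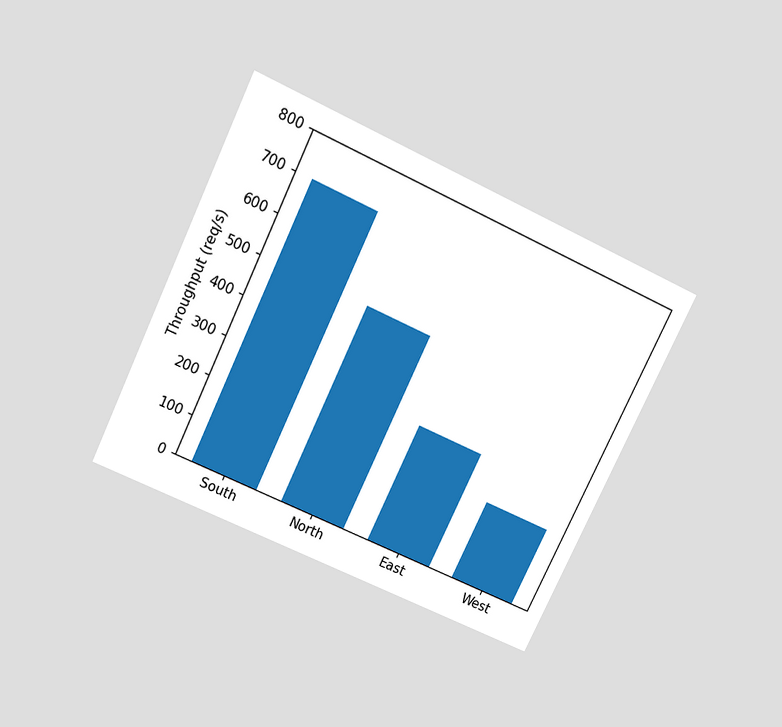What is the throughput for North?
The chart is tilted about 26° clockwise and viewed slightly from above. Reading along the chart's y-axis, the North bar reaches 500req/s.

500req/s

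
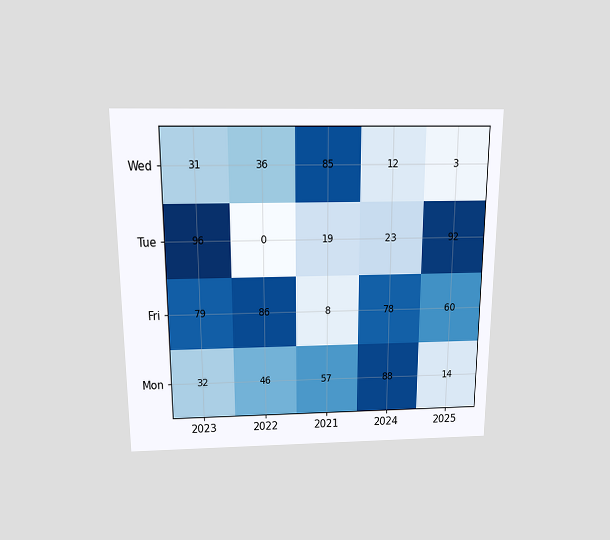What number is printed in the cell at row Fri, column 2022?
86

The chart is viewed slightly from above. The (Fri, 2022) cell reads 86.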